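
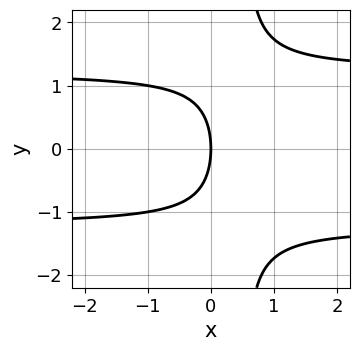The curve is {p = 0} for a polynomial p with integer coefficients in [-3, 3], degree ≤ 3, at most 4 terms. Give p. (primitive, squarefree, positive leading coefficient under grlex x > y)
2*x*y^2 - y^2 - 3*x

(a) The degree is 3 — no degree-2 curve has this shape.
(b) Symmetries: mirror symmetry y ↦ −y ⇒ only even powers of y.
(c) Against the integer gridlines: one x-axis crossing is at x = 0; one y-axis crossing is at y = 0.
(d) Fitting integer coefficients to these (and the overall shape) gives p.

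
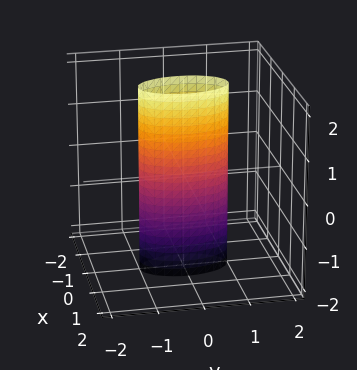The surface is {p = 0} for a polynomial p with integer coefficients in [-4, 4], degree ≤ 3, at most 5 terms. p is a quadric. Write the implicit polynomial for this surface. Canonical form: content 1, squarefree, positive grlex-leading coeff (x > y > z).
First, degree: a cylinder; a quadric, so deg p = 2.
Next, symmetries: the x ↦ −x reflection is a symmetry, so x appears only in even powers; the y ↦ −y reflection is a symmetry, so y appears only in even powers; it's symmetric under z → −z, forcing even powers of z.
Then, against the integer gridlines: it misses every integer gridline on the z-axis; among the integer gridlines, it crosses the y-axis at y ∈ {-1, 1}.
Finally, solving for integer coefficients yields p as stated.

3*x^2 + y^2 - 1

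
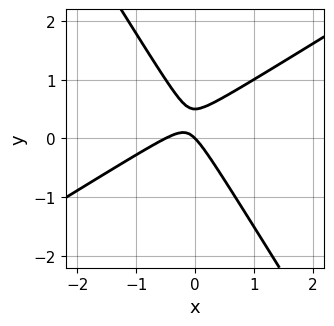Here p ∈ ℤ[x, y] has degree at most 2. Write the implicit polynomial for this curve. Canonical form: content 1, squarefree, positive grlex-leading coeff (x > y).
First, degree: no degree-1 curve has this shape, so deg p = 2.
Then, from the axis intercepts and sections: it crosses the x-axis at the gridline x = 0; it crosses the y-axis at the gridline y = 0.
Finally, assembling these constraints gives the stated polynomial.

2*x^2 - 2*x*y - 2*y^2 + x + y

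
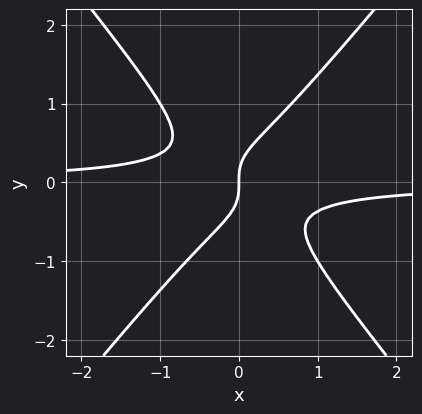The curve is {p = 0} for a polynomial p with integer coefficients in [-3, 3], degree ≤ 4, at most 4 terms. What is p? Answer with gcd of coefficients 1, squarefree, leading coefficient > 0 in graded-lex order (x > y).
(a) The degree is 3 — a generic line meets the curve in up to 3 points.
(b) Checking where it meets the axes: one y-axis crossing is at y = 0; it meets the x-axis at x = 0 (among the integer gridlines).
(c) These observations pin down the coefficients.

3*x^2*y - 2*y^3 + x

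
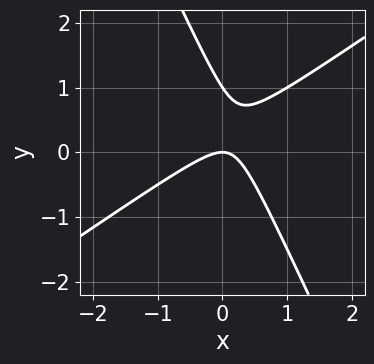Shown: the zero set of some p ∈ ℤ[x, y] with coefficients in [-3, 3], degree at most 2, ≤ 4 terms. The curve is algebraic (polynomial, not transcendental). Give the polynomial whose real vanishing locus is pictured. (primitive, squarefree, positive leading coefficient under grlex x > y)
First, degree: the shape is more complex than any degree-1 curve, so deg p = 2.
Then, from the visible intercepts: it meets the x-axis at x = 0 (among the integer gridlines); the y-axis gridline crossings are at y ∈ {0, 1}.
Finally, putting this together gives p.

3*x^2 - 3*x*y - 2*y^2 + 2*y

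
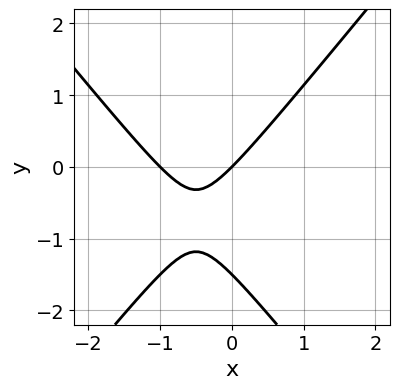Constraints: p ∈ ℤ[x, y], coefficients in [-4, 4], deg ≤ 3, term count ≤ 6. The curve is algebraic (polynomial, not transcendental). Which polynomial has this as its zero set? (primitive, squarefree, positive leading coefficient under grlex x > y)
The degree is 2 — no degree-1 curve has this shape.
Reading off the gridlines: one y-axis crossing is at y = 0; the x-axis gridline crossings are at x ∈ {-1, 0}.
Putting this together gives p.

3*x^2 - 2*y^2 + 3*x - 3*y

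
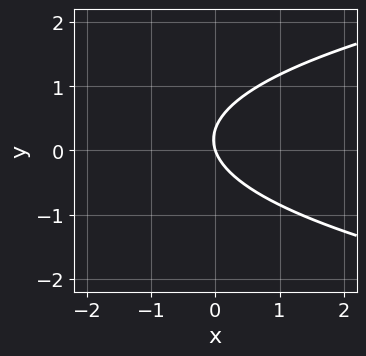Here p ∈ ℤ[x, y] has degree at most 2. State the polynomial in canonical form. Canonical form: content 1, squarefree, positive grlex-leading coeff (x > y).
1. Degree: a generic line meets the curve in up to 2 points, so deg p = 2.
2. From the visible intercepts: it meets the x-axis at x = 0 (among the integer gridlines); one y-axis crossing is at y = 0.
3. These observations pin down the coefficients.

3*y^2 - 3*x - y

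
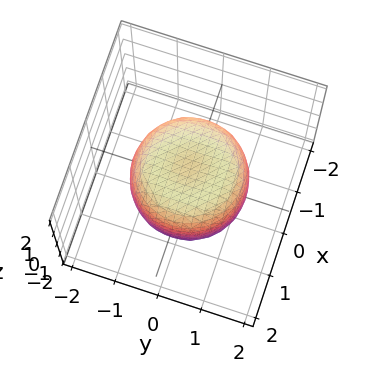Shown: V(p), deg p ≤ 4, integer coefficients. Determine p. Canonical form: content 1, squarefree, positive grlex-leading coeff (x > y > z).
x^4 + 2*x^2*y^2 + y^4 - x^2 - y^2 + z^2 - 1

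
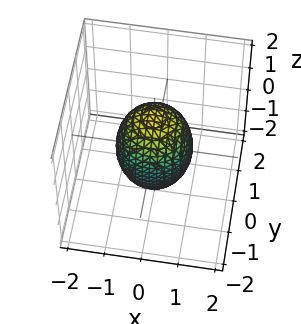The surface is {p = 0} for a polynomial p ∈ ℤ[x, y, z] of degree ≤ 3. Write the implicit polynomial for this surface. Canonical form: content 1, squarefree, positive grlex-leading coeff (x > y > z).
2*x^2 + 2*y^2 + z^2 - 2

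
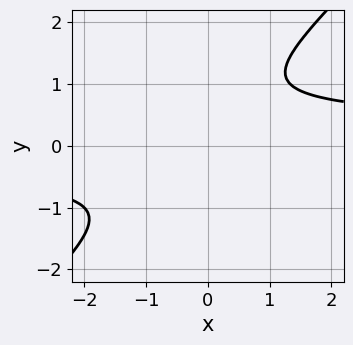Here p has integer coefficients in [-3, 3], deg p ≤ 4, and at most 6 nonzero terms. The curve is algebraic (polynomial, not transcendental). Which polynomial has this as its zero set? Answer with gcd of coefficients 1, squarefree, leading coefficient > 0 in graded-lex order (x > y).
The degree is 4 — a generic line meets the curve in up to 4 points.
Reading off the gridlines: the curve avoids every integer y-axis point in the box; the curve avoids every integer x-axis point in the box.
The integer polynomial consistent with all of this is the stated p.

3*x*y^3 - 3*y^4 + y^3 - 2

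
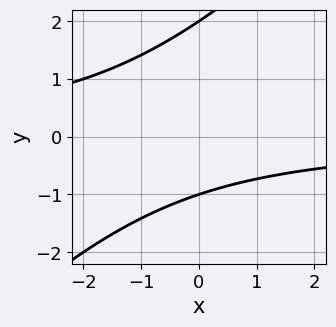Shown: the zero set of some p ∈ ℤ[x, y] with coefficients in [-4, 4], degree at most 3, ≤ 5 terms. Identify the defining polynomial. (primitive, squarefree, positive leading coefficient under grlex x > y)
x*y - y^2 + y + 2

The degree is 2 — no degree-1 curve has this shape.
Observable constraints: among the integer gridlines, it crosses the y-axis at y ∈ {-1, 2}; the curve avoids every integer x-axis point in the box.
Assembling these constraints gives the stated polynomial.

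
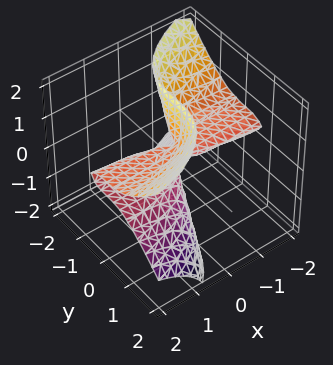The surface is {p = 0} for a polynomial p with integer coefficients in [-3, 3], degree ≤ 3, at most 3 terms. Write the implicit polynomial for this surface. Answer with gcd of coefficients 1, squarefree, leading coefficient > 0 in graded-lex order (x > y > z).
First, the degree is 3 — no degree-2 surface has this shape.
Then, checking where it meets the axes: every point of the z-axis in the box is on the surface; it meets the y-axis at y = 0 (among the integer gridlines); the visible x-axis segment lies entirely on the surface.
Finally, matching integer coefficients to the picture gives p.

2*x*z^2 - y^3 - x*z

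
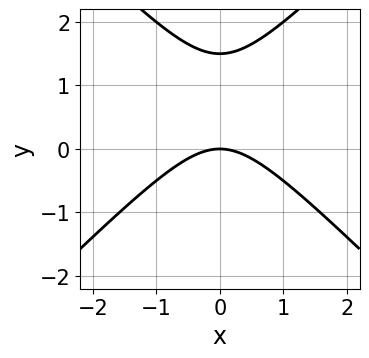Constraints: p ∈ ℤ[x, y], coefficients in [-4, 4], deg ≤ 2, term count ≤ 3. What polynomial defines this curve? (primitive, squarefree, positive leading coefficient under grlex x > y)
2*x^2 - 2*y^2 + 3*y

deg p = 2.
Symmetries: it's symmetric under x → −x, forcing even powers of x.
From the axis intercepts and sections: one y-axis crossing is at y = 0; it meets the x-axis at x = 0 (among the integer gridlines).
Fitting integer coefficients to these (and the overall shape) gives p.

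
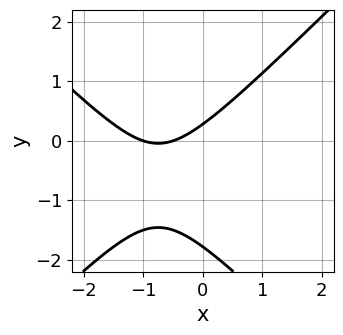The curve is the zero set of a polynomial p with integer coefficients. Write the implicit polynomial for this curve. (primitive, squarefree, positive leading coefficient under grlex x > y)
2*x^2 - 2*y^2 + 3*x - 3*y + 1

The degree is 2 — a generic line meets the curve in up to 2 points.
Checking where it meets the axes: it crosses the x-axis at the gridline x = -1.
Putting this together gives p.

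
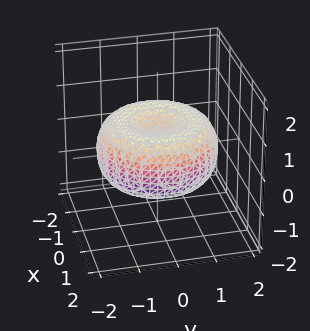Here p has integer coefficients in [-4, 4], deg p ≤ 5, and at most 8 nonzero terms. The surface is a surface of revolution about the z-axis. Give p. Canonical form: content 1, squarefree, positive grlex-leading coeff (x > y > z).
(a) The degree is 4 — no degree-3 surface has this shape.
(b) By symmetry, the z-axis is an axis of rotation, so x and y enter only as x² + y².
(c) From the axis intercepts and sections: a circular section at z = 0 has radius between 1 and 2.
(d) Matching integer coefficients to the picture gives p.

x^4 + 2*x^2*y^2 + y^4 - 2*x^2 - 2*y^2 + 3*z^2 - 1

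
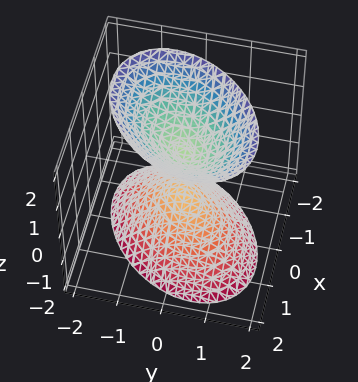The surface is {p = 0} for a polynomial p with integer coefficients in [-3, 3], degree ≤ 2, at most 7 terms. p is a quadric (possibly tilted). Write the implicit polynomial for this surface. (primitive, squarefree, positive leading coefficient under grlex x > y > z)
(a) There are 2 components. They look like related sheets of one shape, so recover p as a whole.
(b) The degree is 2 — the shape is more complex than any degree-1 surface.
(c) From the visible intercepts: no y-intercept at any integer in the box; it misses every integer gridline on the x-axis.
(d) The integer polynomial consistent with all of this is the stated p.

3*x^2 - 2*x*y + 3*y^2 - 2*z^2 + 1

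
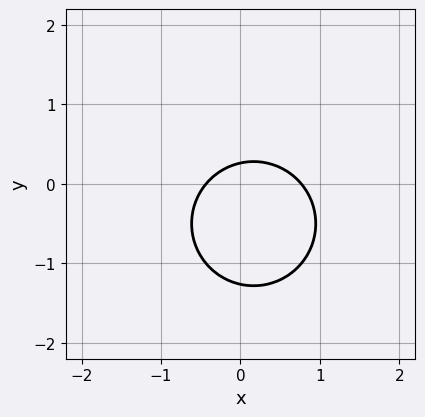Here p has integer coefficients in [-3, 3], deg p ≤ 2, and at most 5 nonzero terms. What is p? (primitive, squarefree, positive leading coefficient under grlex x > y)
3*x^2 + 3*y^2 - x + 3*y - 1

(a) The degree is 2 — a generic line meets the curve in up to 2 points.
(b) Solving for integer coefficients yields p as stated.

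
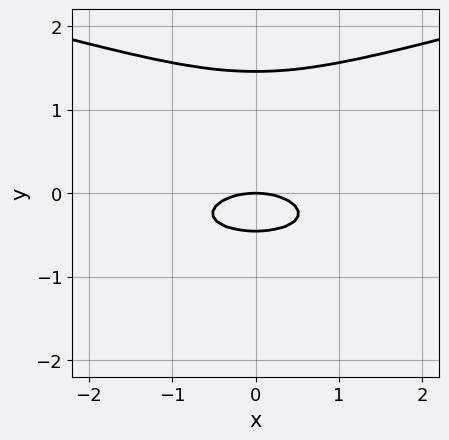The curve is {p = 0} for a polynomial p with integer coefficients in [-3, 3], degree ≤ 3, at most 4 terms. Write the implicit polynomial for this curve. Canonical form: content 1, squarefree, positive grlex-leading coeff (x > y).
First, degree: the shape is more complex than any degree-2 curve, so deg p = 3.
Then, symmetries: the x ↦ −x reflection is a symmetry, so x appears only in even powers.
Then, observable constraints: it crosses the y-axis at the gridline y = 0; it crosses the x-axis at the gridline x = 0.
Finally, assembling these constraints gives the stated polynomial.

3*y^3 - x^2 - 3*y^2 - 2*y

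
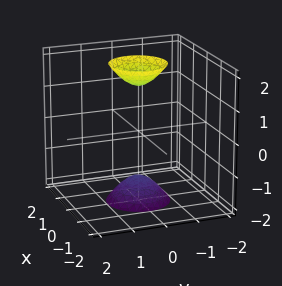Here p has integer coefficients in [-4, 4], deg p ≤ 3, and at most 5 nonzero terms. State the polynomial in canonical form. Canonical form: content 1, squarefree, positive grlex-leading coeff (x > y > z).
The picture has 2 separate pieces. Treating them together as one polynomial.
deg p = 2. The shape is more complex than any degree-1 surface.
Symmetries: every cross-section ⟂ z is a circle, so x, y appear only via x² + y².
Checking where it meets the axes: the surface avoids every integer y-axis point in the box; a circular section at z = -2 has radius between 0 and 1.
Matching integer coefficients to the picture gives p.

3*x^2 + 3*y^2 - z^2 + 2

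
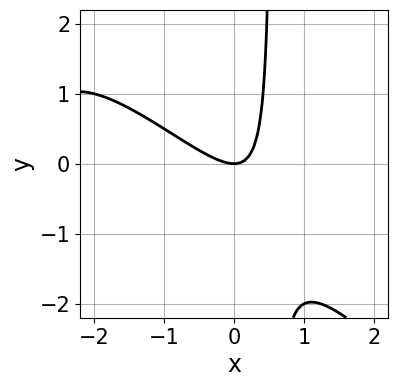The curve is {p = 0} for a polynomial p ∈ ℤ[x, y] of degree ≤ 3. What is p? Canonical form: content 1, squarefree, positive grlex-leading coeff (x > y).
(a) Degree: the shape is more complex than any degree-2 curve, so deg p = 3.
(b) Reading off the gridlines: it meets the x-axis at x = 0 (among the integer gridlines); one y-axis crossing is at y = 0.
(c) Matching integer coefficients to the picture gives p.

x^3 + x^2*y + 3*x^2 + 3*x*y - 2*y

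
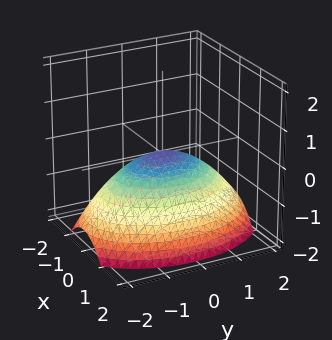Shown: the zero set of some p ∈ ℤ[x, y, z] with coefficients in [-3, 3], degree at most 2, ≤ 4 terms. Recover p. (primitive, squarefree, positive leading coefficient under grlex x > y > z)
2*x^2 + y^2 + 3*z

(a) The degree is 2 — a paraboloid; a quadric.
(b) Symmetries: the y ↦ −y reflection is a symmetry, so y appears only in even powers; mirror symmetry x ↦ −x ⇒ only even powers of x.
(c) From the axis intercepts and sections: one z-axis crossing is at z = 0; one y-axis crossing is at y = 0.
(d) These observations pin down the coefficients.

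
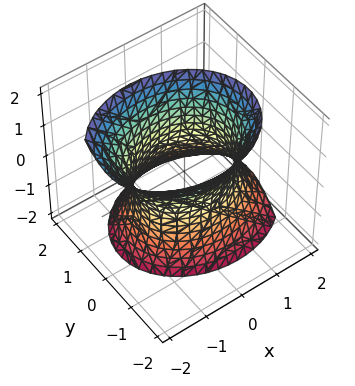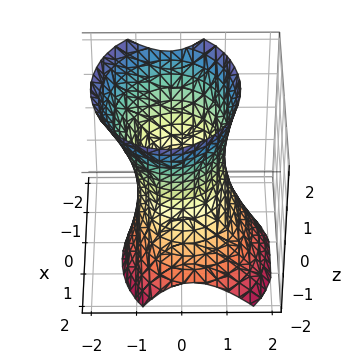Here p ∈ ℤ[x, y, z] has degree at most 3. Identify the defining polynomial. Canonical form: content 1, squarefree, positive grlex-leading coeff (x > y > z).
2*x^2 + x*z + 3*y^2 + y*z - z^2 - 3

First, deg p = 2. No degree-1 surface has this shape.
Then, from the visible intercepts: among the integer gridlines, it crosses the y-axis at y ∈ {-1, 1}; the surface avoids every integer z-axis point in the box.
Finally, assembling these constraints gives the stated polynomial.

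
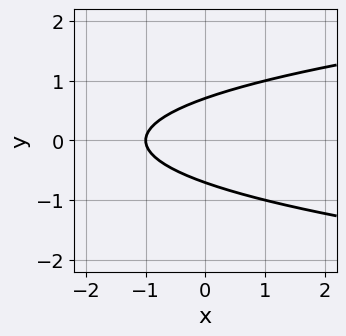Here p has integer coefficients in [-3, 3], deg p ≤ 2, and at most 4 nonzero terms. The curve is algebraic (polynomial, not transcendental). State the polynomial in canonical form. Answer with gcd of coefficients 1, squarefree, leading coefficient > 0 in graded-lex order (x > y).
1. The degree is 2 — the shape is more complex than any degree-1 curve.
2. Symmetries: it's symmetric under y → −y, forcing even powers of y.
3. Reading off the gridlines: one x-axis crossing is at x = -1.
4. Together with the visible shape, these determine p as stated.

2*y^2 - x - 1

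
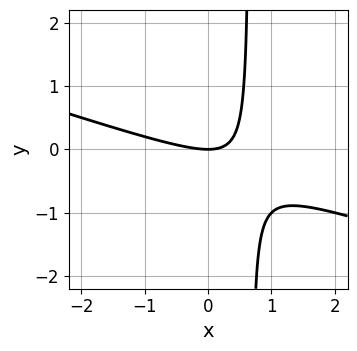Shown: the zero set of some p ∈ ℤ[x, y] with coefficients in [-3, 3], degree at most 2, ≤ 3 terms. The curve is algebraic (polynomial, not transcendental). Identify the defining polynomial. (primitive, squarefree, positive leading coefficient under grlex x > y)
x^2 + 3*x*y - 2*y

1. Degree: the shape is more complex than any degree-1 curve, so deg p = 2.
2. Observable constraints: it crosses the x-axis at the gridline x = 0; it meets the y-axis at y = 0 (among the integer gridlines).
3. Solving for integer coefficients yields p as stated.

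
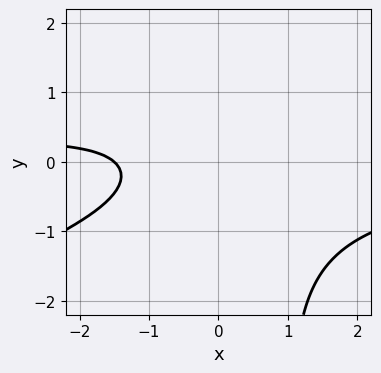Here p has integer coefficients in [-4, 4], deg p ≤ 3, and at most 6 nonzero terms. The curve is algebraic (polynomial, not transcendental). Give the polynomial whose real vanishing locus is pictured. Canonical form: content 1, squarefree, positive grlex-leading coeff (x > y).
x^2*y - 2*x*y^2 + 2*y^2 + 2*x + 3

1. Degree: a generic line meets the curve in up to 3 points, so deg p = 3.
2. Reading off the gridlines: no y-intercept at any integer in the box.
3. Matching integer coefficients to the picture gives p.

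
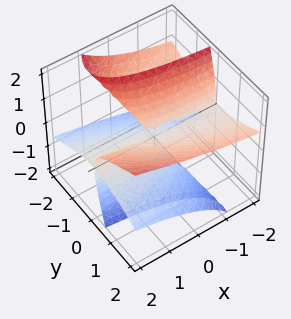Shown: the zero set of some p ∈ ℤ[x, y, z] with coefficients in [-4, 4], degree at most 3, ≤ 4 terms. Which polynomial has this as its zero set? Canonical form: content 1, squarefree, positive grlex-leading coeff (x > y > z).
First, I count 3 distinct pieces. Treating them together as one polynomial.
Then, degree: no degree-2 surface has this shape, so deg p = 3.
Next, checking where it meets the axes: one y-axis crossing is at y = 0; one z-axis crossing is at z = 0; the visible x-axis segment lies entirely on the surface.
Finally, the integer polynomial consistent with all of this is the stated p.

2*x*y*z + y^3 - 3*y*z^2 - z^3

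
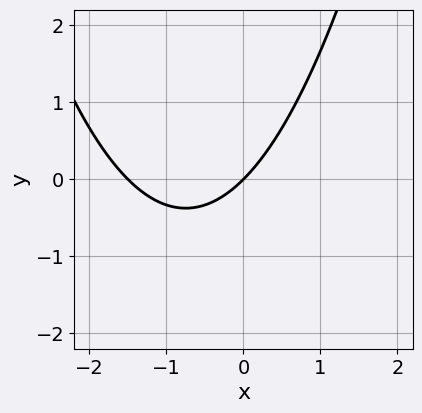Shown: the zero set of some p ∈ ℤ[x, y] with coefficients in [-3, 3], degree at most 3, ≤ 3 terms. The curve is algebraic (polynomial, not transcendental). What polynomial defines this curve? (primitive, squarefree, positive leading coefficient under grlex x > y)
2*x^2 + 3*x - 3*y

First, the degree is 2 — no degree-1 curve has this shape.
Next, checking where it meets the axes: it crosses the y-axis at the gridline y = 0; one x-axis crossing is at x = 0.
Finally, solving for integer coefficients yields p as stated.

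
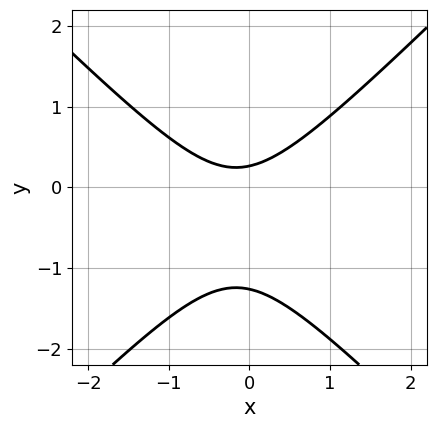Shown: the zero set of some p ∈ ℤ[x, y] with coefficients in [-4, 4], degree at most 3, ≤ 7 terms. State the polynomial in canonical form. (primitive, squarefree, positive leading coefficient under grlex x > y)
3*x^2 - 3*y^2 + x - 3*y + 1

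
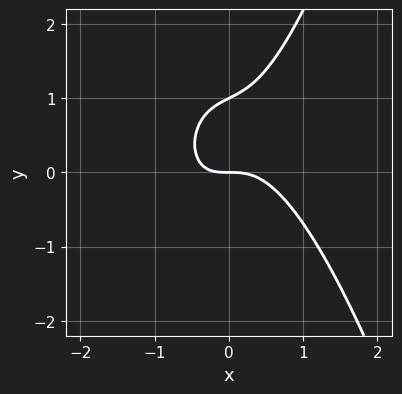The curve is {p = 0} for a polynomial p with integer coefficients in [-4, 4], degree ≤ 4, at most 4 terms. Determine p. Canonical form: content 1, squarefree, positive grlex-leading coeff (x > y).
(a) Degree: a generic line meets the curve in up to 3 points, so deg p = 3.
(b) Checking where it meets the axes: the y-axis gridline crossings are at y ∈ {0, 1}; it crosses the x-axis at the gridline x = 0.
(c) Solving for integer coefficients yields p as stated.

3*x^3 + x*y - 2*y^2 + 2*y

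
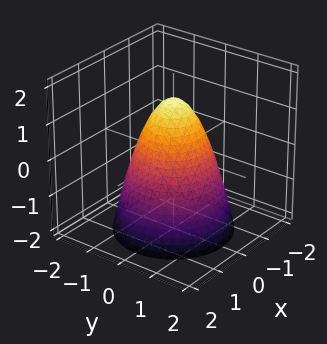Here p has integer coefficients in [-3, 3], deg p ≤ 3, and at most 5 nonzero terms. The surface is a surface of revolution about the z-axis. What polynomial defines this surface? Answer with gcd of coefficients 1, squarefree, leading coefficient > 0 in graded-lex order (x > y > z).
First, deg p = 2.
Then, symmetries: every cross-section ⟂ z is a circle, so x, y appear only via x² + y².
Then, checking where it meets the axes: a circular section at z = 1 has radius between 0 and 1; the y-axis gridline crossings are at y ∈ {-1, 1}; the x-axis gridline crossings are at x ∈ {-1, 1}.
Finally, matching integer coefficients to the picture gives p.

3*x^2 + 3*y^2 + 2*z - 3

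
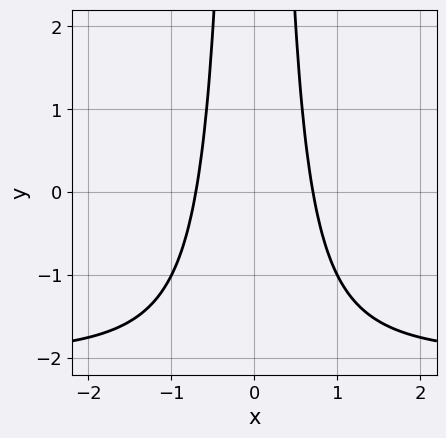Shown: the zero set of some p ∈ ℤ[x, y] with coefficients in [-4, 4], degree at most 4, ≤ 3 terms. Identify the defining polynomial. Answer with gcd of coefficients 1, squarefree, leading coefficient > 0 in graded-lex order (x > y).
x^2*y + 2*x^2 - 1

deg p = 3. The shape is more complex than any degree-2 curve.
Symmetries: mirror symmetry x ↦ −x ⇒ only even powers of x.
Observable constraints: no y-intercept at any integer in the box.
Fitting integer coefficients to these (and the overall shape) gives p.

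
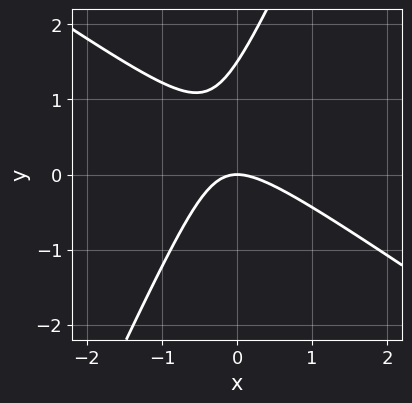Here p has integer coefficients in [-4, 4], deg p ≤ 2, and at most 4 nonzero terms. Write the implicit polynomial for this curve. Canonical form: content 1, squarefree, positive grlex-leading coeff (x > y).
First, degree: the shape is more complex than any degree-1 curve, so deg p = 2.
Next, from the visible intercepts: one y-axis crossing is at y = 0; one x-axis crossing is at x = 0.
Finally, matching integer coefficients to the picture gives p.

3*x^2 + 3*x*y - 2*y^2 + 3*y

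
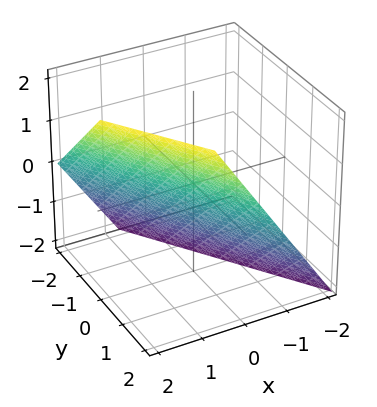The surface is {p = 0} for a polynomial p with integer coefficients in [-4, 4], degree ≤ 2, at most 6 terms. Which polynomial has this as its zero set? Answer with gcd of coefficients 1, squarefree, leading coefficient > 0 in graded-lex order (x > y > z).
3*x + 2*y - 2*z - 2

deg p = 1. Every cross-section is a straight line — this is a plane.
Reading off the gridlines: one y-axis crossing is at y = 1; it meets the z-axis at z = -1 (among the integer gridlines).
Putting this together gives p.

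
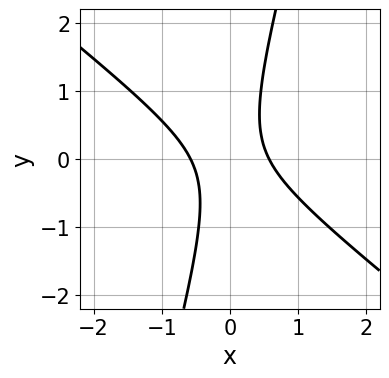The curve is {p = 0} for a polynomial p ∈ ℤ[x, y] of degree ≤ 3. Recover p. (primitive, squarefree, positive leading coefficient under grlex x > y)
3*x^2 + 3*x*y - y^2 - 1

1. The degree is 2 — no degree-1 curve has this shape.
2. From the axis intercepts and sections: it misses every integer gridline on the y-axis.
3. These observations pin down the coefficients.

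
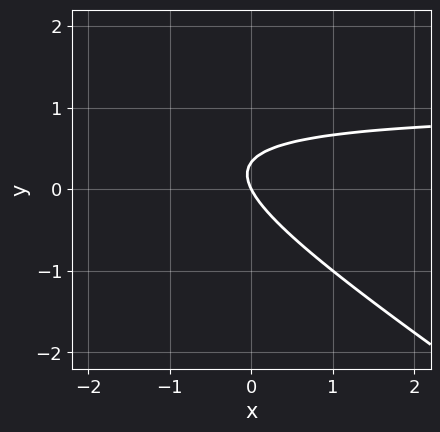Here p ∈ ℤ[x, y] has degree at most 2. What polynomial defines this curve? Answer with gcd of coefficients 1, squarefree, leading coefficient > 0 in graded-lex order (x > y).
deg p = 2. The shape is more complex than any degree-1 curve.
Observable constraints: one x-axis crossing is at x = 0; it crosses the y-axis at the gridline y = 0.
These observations pin down the coefficients.

2*x*y + 3*y^2 - 2*x - y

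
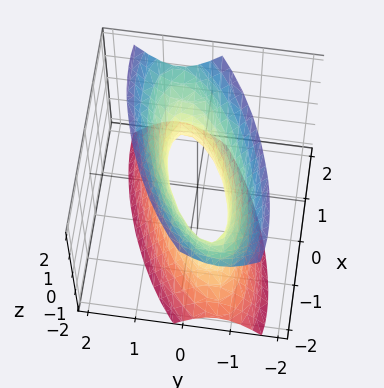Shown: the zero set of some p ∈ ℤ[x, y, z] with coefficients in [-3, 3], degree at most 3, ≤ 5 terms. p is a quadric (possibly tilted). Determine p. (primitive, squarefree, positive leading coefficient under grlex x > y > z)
1. deg p = 2. No degree-1 surface has this shape.
2. Checking where it meets the axes: the x-axis gridline crossings are at x ∈ {-1, 1}; it misses every integer gridline on the z-axis.
3. Assembling these constraints gives the stated polynomial.

x^2 - 2*x*y + 3*y^2 - z^2 - 1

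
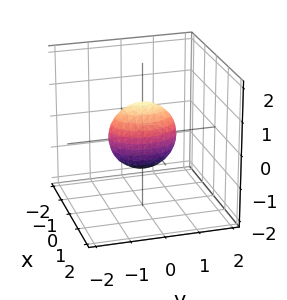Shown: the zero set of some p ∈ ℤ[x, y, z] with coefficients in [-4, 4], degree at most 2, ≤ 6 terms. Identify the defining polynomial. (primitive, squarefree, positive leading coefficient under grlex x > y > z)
The degree is 2 — a closed, bounded, convex surface; a quadric.
Symmetries: it's symmetric under x → −x, forcing even powers of x; the y ↦ −y reflection is a symmetry, so y appears only in even powers; mirror symmetry z ↦ −z ⇒ only even powers of z.
Against the integer gridlines: the z-axis gridline crossings are at z ∈ {-1, 1}; the y-axis gridline crossings are at y ∈ {-1, 1}.
Together with the visible shape, these determine p as stated.

2*x^2 + y^2 + z^2 - 1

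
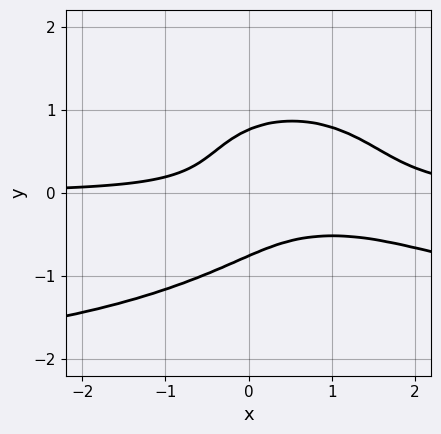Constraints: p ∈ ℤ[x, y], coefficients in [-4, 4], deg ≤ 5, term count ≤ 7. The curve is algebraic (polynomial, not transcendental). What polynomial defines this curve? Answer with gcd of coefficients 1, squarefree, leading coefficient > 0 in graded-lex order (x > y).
x^2*y^2 + 3*y^4 + 2*x^2*y - 3*x*y - 1

1. Degree: the shape is more complex than any degree-3 curve, so deg p = 4.
2. From the axis intercepts and sections: the curve avoids every integer x-axis point in the box.
3. Putting this together gives p.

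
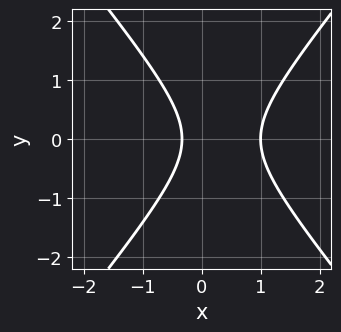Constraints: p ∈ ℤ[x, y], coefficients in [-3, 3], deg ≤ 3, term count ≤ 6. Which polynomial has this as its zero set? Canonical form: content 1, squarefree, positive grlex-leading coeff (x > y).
3*x^2 - 2*y^2 - 2*x - 1

(a) Degree: no degree-1 curve has this shape, so deg p = 2.
(b) Symmetries: mirror symmetry y ↦ −y ⇒ only even powers of y.
(c) From the axis intercepts and sections: it meets the x-axis at x = 1 (among the integer gridlines); it misses every integer gridline on the y-axis.
(d) Fitting integer coefficients to these (and the overall shape) gives p.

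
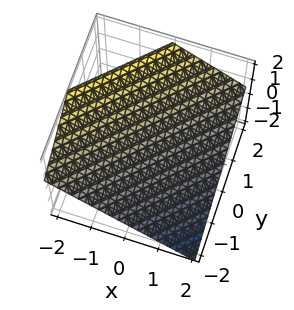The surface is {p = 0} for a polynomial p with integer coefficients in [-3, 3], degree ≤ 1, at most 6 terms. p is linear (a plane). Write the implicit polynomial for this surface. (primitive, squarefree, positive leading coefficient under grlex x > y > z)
2*x - 2*y + 3*z - 2

Degree: every cross-section is a straight line — this is a plane, so deg p = 1.
Observable constraints: one y-axis crossing is at y = -1; one x-axis crossing is at x = 1.
Together with the visible shape, these determine p as stated.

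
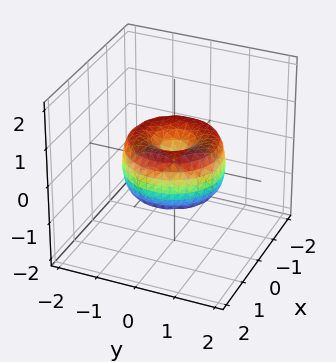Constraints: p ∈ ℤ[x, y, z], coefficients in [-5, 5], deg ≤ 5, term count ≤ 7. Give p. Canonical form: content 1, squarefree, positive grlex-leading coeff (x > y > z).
The degree is 4 — the shape is more complex than any degree-3 surface.
Symmetries: the z-axis is an axis of rotation, so x and y enter only as x² + y².
Observable constraints: one z-axis crossing is at z = 0; it crosses the y-axis at the gridline y = 0; a circular section at z = 0 has radius between 1 and 2; it meets the x-axis at x = 0 (among the integer gridlines).
Putting this together gives p.

2*x^4 + 4*x^2*y^2 + 2*y^4 - 3*x^2 - 3*y^2 + 2*z^2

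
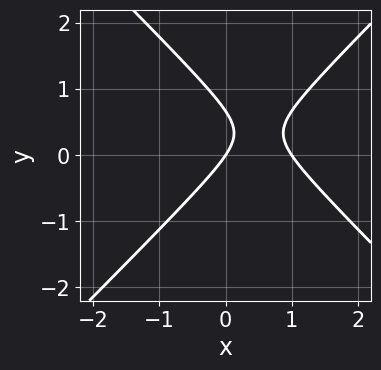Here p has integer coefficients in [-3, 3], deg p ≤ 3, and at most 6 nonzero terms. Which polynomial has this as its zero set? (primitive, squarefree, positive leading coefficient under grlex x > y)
First, degree: the shape is more complex than any degree-1 curve, so deg p = 2.
Next, observable constraints: the x-axis gridline crossings are at x ∈ {0, 1}; it meets the y-axis at y = 0 (among the integer gridlines).
Finally, together with the visible shape, these determine p as stated.

3*x^2 - 3*y^2 - 3*x + 2*y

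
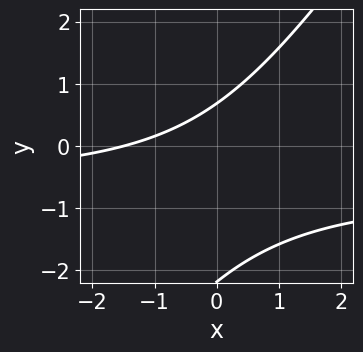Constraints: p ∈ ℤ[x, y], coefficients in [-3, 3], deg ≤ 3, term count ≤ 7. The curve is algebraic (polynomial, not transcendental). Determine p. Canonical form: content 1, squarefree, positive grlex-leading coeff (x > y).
3*x*y - 2*y^2 + 2*x - 3*y + 3

(a) The degree is 2 — no degree-1 curve has this shape.
(b) The integer polynomial consistent with all of this is the stated p.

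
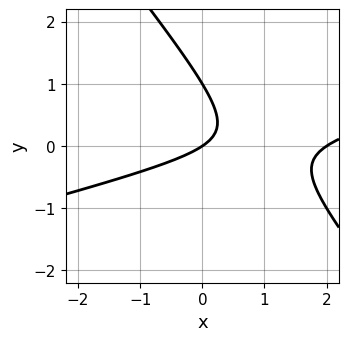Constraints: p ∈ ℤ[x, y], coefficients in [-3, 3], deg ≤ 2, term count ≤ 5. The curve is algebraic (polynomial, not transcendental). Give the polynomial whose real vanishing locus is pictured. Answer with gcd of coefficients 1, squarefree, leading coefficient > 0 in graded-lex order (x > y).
x^2 - 3*x*y - 3*y^2 - 2*x + 3*y

First, deg p = 2. No degree-1 curve has this shape.
Then, checking where it meets the axes: the x-axis gridline crossings are at x ∈ {0, 2}; among the integer gridlines, it crosses the y-axis at y ∈ {0, 1}.
Finally, putting this together gives p.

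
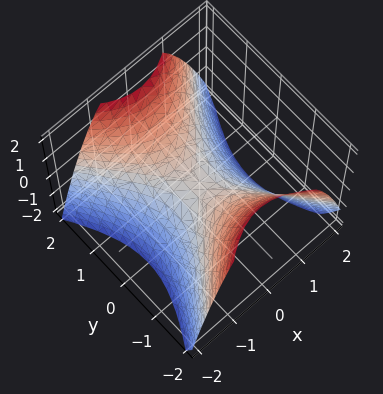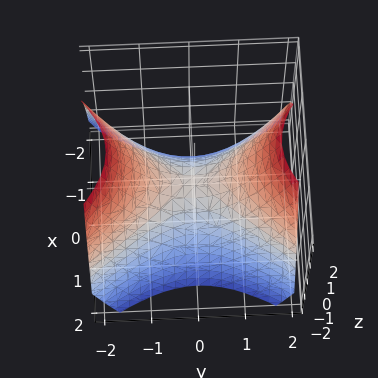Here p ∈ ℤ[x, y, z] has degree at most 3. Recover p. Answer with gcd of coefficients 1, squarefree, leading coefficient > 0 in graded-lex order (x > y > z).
3*x^2 - 2*y^2 + 3*z

deg p = 2. A hyperbolic paraboloid; a quadric.
Symmetries: the x ↦ −x reflection is a symmetry, so x appears only in even powers; mirror symmetry y ↦ −y ⇒ only even powers of y.
Checking where it meets the axes: one x-axis crossing is at x = 0; it meets the z-axis at z = 0 (among the integer gridlines).
Putting this together gives p.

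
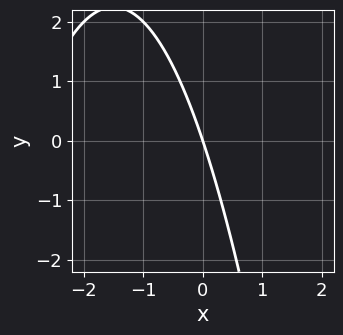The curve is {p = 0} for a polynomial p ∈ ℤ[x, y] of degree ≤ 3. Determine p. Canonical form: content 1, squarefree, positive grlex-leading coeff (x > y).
x^2 + 3*x + y

Degree: a generic line meets the curve in up to 2 points, so deg p = 2.
Against the integer gridlines: it meets the y-axis at y = 0 (among the integer gridlines); one x-axis crossing is at x = 0.
Putting this together gives p.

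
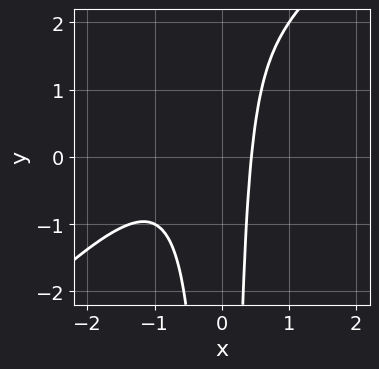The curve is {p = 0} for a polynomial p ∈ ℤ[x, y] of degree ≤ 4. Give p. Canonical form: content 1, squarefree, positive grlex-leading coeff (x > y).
2*x^3 - 2*x^2*y + 2*x^2 + x - 1

First, degree: no degree-2 curve has this shape, so deg p = 3.
Next, from the axis intercepts and sections: it misses every integer gridline on the y-axis.
Finally, fitting integer coefficients to these (and the overall shape) gives p.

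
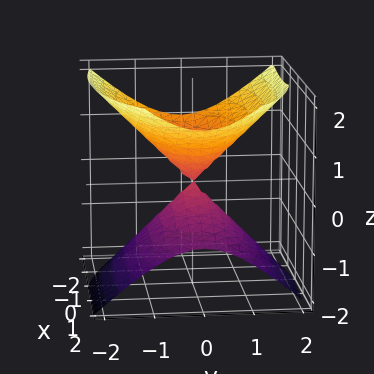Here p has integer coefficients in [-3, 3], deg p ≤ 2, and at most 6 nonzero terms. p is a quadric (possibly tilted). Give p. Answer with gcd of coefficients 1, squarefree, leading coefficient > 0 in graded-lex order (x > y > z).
x^2 + x*z + 3*y^2 - 3*z^2

1. The picture has 2 separate pieces. Treating them together as one polynomial.
2. The degree is 2 — the shape is more complex than any degree-1 surface.
3. Against the integer gridlines: it crosses the x-axis at the gridline x = 0; one z-axis crossing is at z = 0.
4. These observations pin down the coefficients.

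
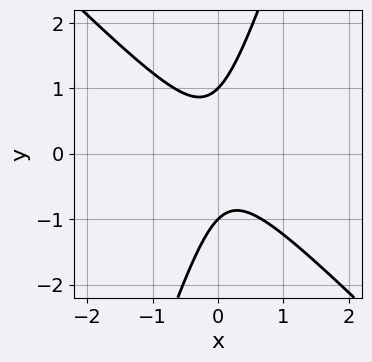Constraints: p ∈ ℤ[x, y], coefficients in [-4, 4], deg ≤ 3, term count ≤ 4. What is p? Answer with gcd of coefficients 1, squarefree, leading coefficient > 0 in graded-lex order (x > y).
3*x^2 + 2*x*y - y^2 + 1

Degree: the shape is more complex than any degree-1 curve, so deg p = 2.
From the visible intercepts: among the integer gridlines, it crosses the y-axis at y ∈ {-1, 1}; no x-intercept at any integer in the box.
Together with the visible shape, these determine p as stated.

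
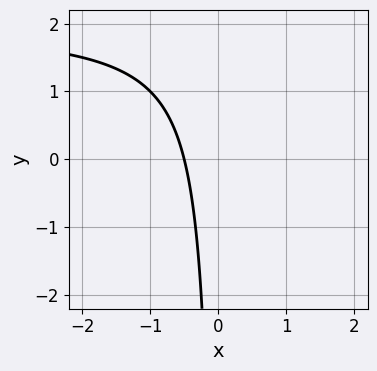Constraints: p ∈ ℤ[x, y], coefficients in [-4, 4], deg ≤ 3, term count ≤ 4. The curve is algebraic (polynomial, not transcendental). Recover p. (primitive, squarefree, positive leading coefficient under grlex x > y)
x*y - 2*x - 1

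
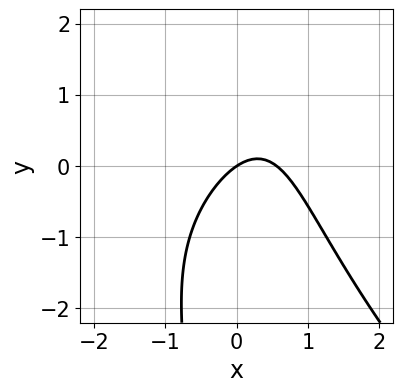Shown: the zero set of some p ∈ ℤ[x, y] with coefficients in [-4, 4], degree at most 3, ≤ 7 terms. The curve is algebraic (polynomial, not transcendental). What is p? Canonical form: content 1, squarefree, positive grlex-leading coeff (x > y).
x^3 - x*y^2 + 3*x^2 - 2*x + 3*y

First, degree: the shape is more complex than any degree-2 curve, so deg p = 3.
Next, from the visible intercepts: it meets the x-axis at x = 0 (among the integer gridlines); it meets the y-axis at y = 0 (among the integer gridlines).
Finally, assembling these constraints gives the stated polynomial.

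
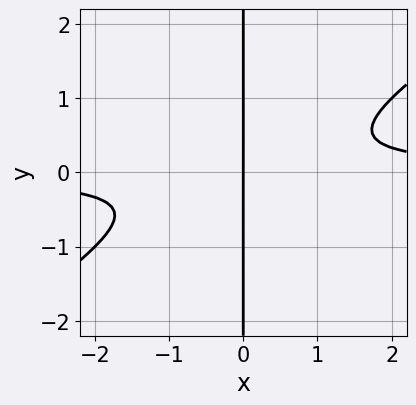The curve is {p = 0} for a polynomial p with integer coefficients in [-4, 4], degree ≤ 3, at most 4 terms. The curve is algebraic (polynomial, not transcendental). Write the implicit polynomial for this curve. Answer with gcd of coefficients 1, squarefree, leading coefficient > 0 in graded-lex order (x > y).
1. The degree is 3 — a generic line meets the curve in up to 3 points.
2. From the axis intercepts and sections: every point of the y-axis in the box is on the curve; it crosses the x-axis at the gridline x = 0.
3. Assembling these constraints gives the stated polynomial.

2*x^2*y - 3*x*y^2 - x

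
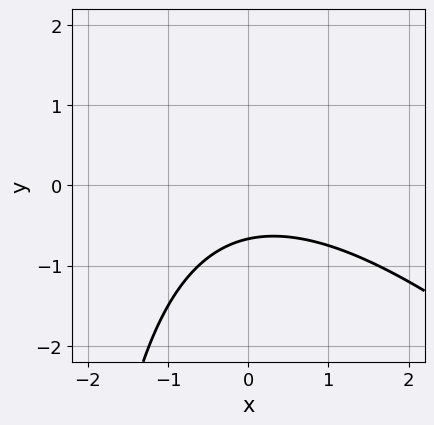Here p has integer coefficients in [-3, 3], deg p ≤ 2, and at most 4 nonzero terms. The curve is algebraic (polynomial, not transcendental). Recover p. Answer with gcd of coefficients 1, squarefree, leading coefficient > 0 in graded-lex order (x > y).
x^2 + x*y + 3*y + 2

(a) deg p = 2.
(b) From the visible intercepts: the curve avoids every integer x-axis point in the box.
(c) Assembling these constraints gives the stated polynomial.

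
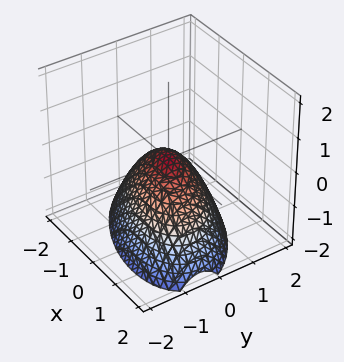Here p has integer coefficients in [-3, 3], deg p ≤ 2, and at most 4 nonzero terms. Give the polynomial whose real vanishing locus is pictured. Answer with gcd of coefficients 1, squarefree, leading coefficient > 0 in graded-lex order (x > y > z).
x^2 + x*y + 2*y^2 + 2*z

(a) deg p = 2.
(b) Reading off the gridlines: it meets the x-axis at x = 0 (among the integer gridlines); it meets the z-axis at z = 0 (among the integer gridlines); one y-axis crossing is at y = 0.
(c) The integer polynomial consistent with all of this is the stated p.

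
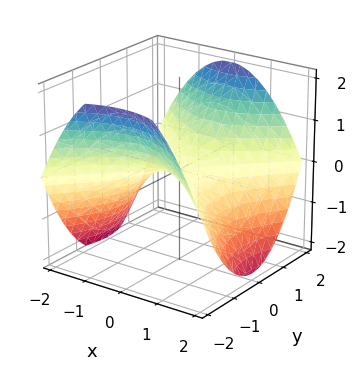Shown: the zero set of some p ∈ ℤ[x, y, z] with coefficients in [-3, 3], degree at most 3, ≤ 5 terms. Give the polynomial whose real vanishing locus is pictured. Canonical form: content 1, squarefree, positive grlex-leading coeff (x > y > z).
Degree: a hyperbolic paraboloid; a quadric, so deg p = 2.
Symmetries: it's symmetric under y → −y, forcing even powers of y; the x ↦ −x reflection is a symmetry, so x appears only in even powers.
Observable constraints: one y-axis crossing is at y = 0; one z-axis crossing is at z = 0.
These observations pin down the coefficients.

x^2 - y^2 + 2*z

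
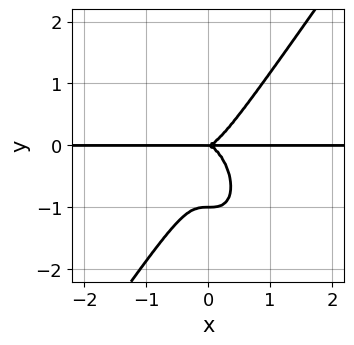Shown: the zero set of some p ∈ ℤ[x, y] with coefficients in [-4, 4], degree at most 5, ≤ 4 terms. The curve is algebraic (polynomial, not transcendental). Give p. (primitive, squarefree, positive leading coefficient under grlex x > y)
3*x^3*y - y^4 - y^3

1. Degree: no degree-3 curve has this shape, so deg p = 4.
2. Observable constraints: the y-axis gridline crossings are at y ∈ {-1, 0}; the visible x-axis segment lies entirely on the curve.
3. Assembling these constraints gives the stated polynomial.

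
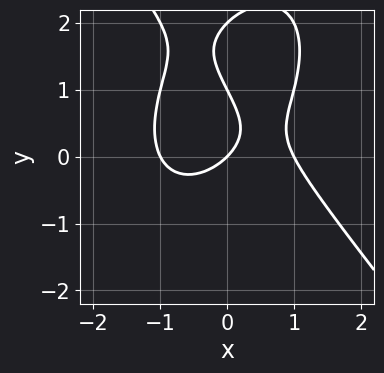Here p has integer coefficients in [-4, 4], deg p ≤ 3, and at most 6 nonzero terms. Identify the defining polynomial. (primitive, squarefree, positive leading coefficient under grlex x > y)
(a) The degree is 3 — no degree-2 curve has this shape.
(b) From the visible intercepts: the y-axis gridline crossings are at y ∈ {0, 1, 2}; among the integer gridlines, it crosses the x-axis at x ∈ {-1, 0, 1}.
(c) Fitting integer coefficients to these (and the overall shape) gives p.

2*x^3 + y^3 - 3*y^2 - 2*x + 2*y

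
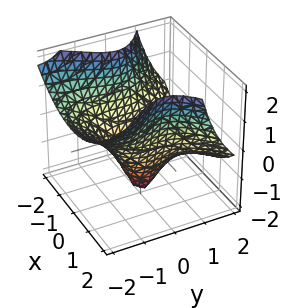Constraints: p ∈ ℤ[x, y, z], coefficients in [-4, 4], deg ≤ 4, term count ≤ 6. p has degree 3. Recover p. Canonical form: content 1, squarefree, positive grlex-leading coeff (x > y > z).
Degree: the shape is more complex than any degree-2 surface, so deg p = 3.
Reading off the gridlines: the x-axis gridline crossings are at x ∈ {-1, 1}; one z-axis crossing is at z = -2.
Matching integer coefficients to the picture gives p.

y^3 + 2*y^2*z - 2*x^2 + z + 2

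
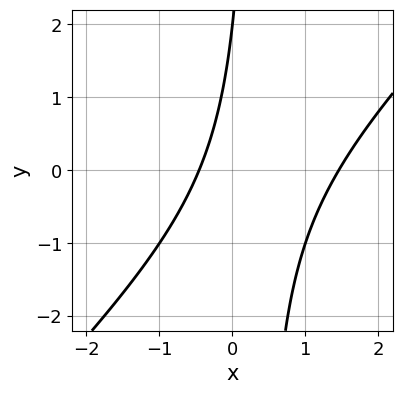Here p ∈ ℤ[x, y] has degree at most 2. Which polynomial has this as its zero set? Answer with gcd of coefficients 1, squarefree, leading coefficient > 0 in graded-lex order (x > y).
3*x^2 - 3*x*y - 3*x + y - 2

(a) deg p = 2. No degree-1 curve has this shape.
(b) Checking where it meets the axes: it meets the y-axis at y = 2 (among the integer gridlines).
(c) These observations pin down the coefficients.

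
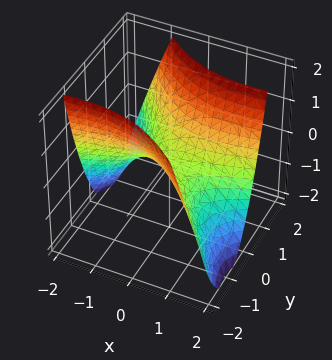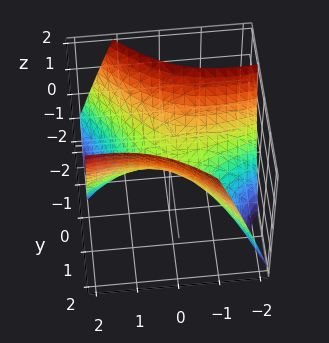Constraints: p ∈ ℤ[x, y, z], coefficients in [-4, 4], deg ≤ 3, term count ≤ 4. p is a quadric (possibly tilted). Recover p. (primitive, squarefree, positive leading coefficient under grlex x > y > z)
1. The degree is 2 — no degree-1 surface has this shape.
2. Observable constraints: one x-axis crossing is at x = 0; it meets the z-axis at z = 0 (among the integer gridlines); it crosses the y-axis at the gridline y = 0.
3. Putting this together gives p.

x^2 - 3*x*y - 3*y^2 + 3*z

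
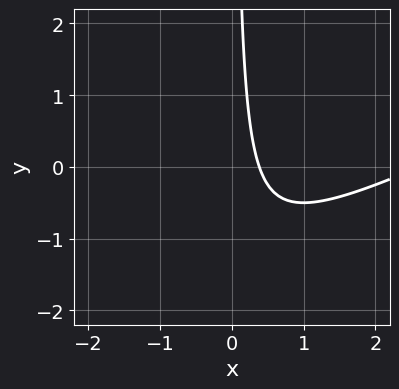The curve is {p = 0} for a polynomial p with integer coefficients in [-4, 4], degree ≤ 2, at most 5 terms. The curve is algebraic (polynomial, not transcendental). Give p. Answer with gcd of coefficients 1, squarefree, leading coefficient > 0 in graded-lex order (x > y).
First, the degree is 2 — the shape is more complex than any degree-1 curve.
Then, observable constraints: it misses every integer gridline on the y-axis.
Finally, these observations pin down the coefficients.

x^2 - 2*x*y - 3*x + 1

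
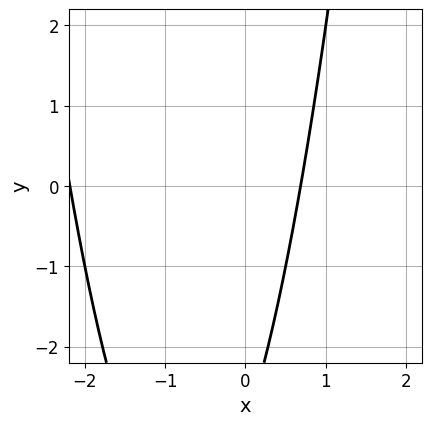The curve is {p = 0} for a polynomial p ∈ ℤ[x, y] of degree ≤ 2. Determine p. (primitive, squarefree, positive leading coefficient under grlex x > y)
2*x^2 + 3*x - y - 3

(a) Degree: no degree-1 curve has this shape, so deg p = 2.
(b) Against the integer gridlines: no y-intercept at any integer in the box.
(c) These observations pin down the coefficients.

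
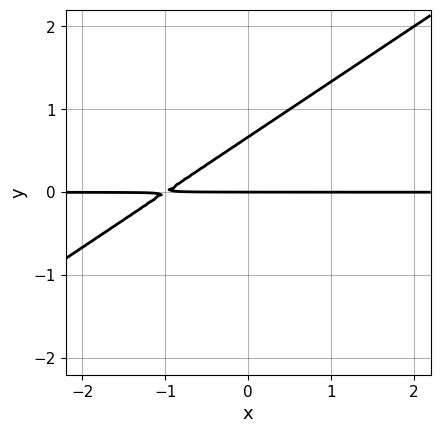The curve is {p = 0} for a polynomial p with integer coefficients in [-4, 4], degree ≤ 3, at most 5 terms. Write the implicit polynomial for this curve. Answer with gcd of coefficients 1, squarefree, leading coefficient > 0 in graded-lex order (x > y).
2*x*y - 3*y^2 + 2*y

(a) The degree is 2 — a generic line meets the curve in up to 2 points.
(b) Against the integer gridlines: one y-axis crossing is at y = 0; every point of the x-axis in the box is on the curve.
(c) The integer polynomial consistent with all of this is the stated p.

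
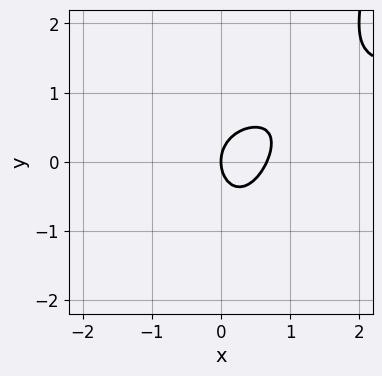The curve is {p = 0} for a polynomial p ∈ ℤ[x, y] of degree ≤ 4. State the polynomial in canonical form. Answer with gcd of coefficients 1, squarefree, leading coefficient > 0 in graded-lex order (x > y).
deg p = 3. No degree-2 curve has this shape.
Checking where it meets the axes: one y-axis crossing is at y = 0; it crosses the x-axis at the gridline x = 0.
Matching integer coefficients to the picture gives p.

2*x^2*y - 3*x^2 - 2*y^2 + 2*x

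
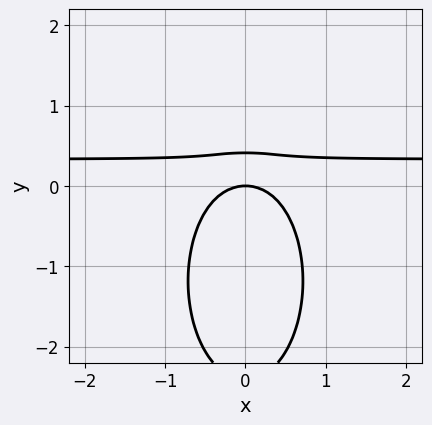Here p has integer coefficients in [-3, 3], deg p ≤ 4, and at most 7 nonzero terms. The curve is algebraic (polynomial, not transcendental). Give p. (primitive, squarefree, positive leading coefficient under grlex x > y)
First, the degree is 3 — no degree-2 curve has this shape.
Next, symmetries: the x ↦ −x reflection is a symmetry, so x appears only in even powers.
Then, observable constraints: one y-axis crossing is at y = 0; it crosses the x-axis at the gridline x = 0.
Finally, together with the visible shape, these determine p as stated.

3*x^2*y + y^3 - x^2 + 2*y^2 - y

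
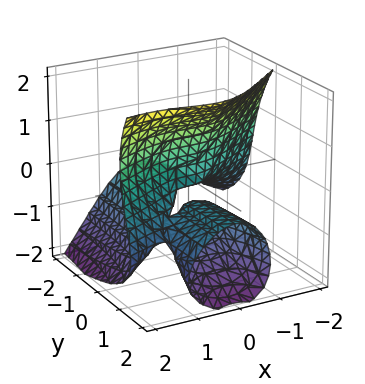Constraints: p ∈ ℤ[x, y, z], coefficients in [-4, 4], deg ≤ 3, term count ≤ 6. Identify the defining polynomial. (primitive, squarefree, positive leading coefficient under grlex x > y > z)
The degree is 3 — the shape is more complex than any degree-2 surface.
Checking where it meets the axes: it crosses the x-axis at the gridline x = 0; one y-axis crossing is at y = 0.
Fitting integer coefficients to these (and the overall shape) gives p.

x^3 - 2*x^2*y + z^3 - 3*y*z - y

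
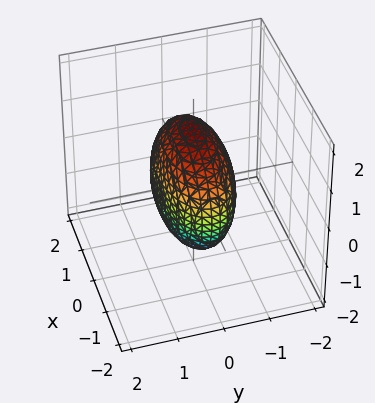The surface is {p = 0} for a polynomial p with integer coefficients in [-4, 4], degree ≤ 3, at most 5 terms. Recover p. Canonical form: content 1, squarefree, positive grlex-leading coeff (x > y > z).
First, degree: bounded and convex; a quadric, so deg p = 2.
Then, symmetries: the z ↦ −z reflection is a symmetry, so z appears only in even powers; mirror symmetry y ↦ −y ⇒ only even powers of y; the x ↦ −x reflection is a symmetry, so x appears only in even powers.
Finally, the integer polynomial consistent with all of this is the stated p.

x^2 + 3*y^2 + z^2 - 2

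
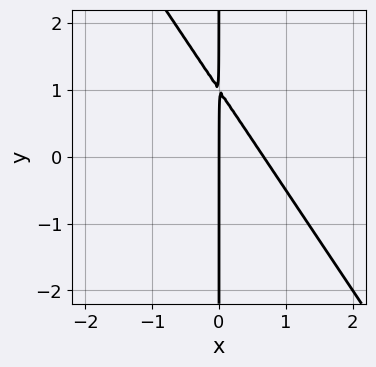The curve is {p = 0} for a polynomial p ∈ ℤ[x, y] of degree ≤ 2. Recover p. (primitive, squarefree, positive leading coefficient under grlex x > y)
3*x^2 + 2*x*y - 2*x

1. The degree is 2 — a generic line meets the curve in up to 2 points.
2. Against the integer gridlines: one x-axis crossing is at x = 0; the visible y-axis segment lies entirely on the curve.
3. Fitting integer coefficients to these (and the overall shape) gives p.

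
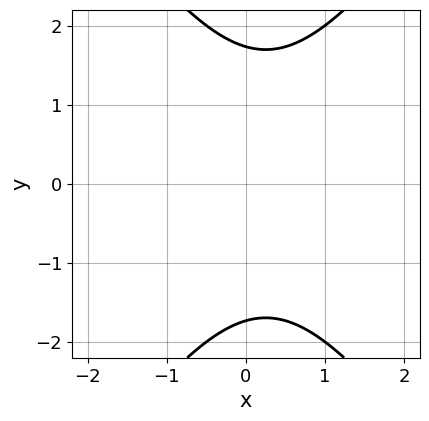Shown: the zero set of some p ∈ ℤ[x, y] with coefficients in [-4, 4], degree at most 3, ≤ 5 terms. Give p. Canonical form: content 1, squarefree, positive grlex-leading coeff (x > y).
(a) The degree is 2 — a generic line meets the curve in up to 2 points.
(b) Symmetries: mirror symmetry y ↦ −y ⇒ only even powers of y.
(c) Reading off the gridlines: no x-intercept at any integer in the box.
(d) Matching integer coefficients to the picture gives p.

2*x^2 - y^2 - x + 3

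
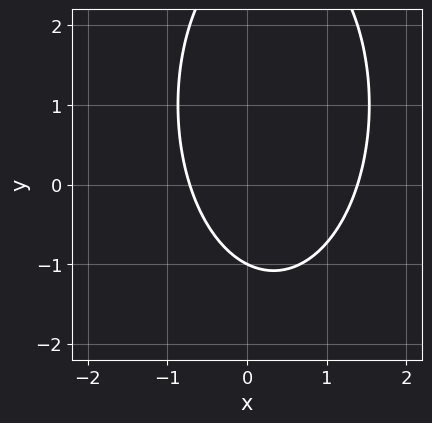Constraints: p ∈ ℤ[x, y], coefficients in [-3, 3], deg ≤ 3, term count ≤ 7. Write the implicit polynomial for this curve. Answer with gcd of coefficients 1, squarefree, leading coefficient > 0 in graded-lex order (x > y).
3*x^2 + y^2 - 2*x - 2*y - 3

deg p = 2. No degree-1 curve has this shape.
Observable constraints: one y-axis crossing is at y = -1.
Together with the visible shape, these determine p as stated.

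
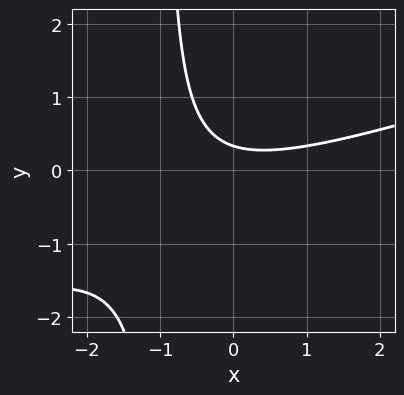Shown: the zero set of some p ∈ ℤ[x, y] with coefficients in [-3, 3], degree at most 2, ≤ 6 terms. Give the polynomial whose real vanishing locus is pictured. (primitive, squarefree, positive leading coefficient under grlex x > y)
1. Degree: a generic line meets the curve in up to 2 points, so deg p = 2.
2. Checking where it meets the axes: the curve avoids every integer x-axis point in the box.
3. These observations pin down the coefficients.

x^2 - 3*x*y - 3*y + 1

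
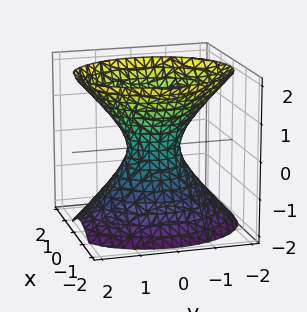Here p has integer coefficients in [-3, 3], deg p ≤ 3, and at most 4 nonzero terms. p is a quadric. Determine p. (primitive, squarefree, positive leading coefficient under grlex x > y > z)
(a) The degree is 2 — one connected sheet with a waist; a quadric.
(b) Symmetries: it's symmetric under z → −z, forcing even powers of z; it's symmetric under x → −x, forcing even powers of x; the y ↦ −y reflection is a symmetry, so y appears only in even powers.
(c) Against the integer gridlines: no z-intercept at any integer in the box.
(d) Solving for integer coefficients yields p as stated.

3*x^2 + 2*y^2 - 2*z^2 - 1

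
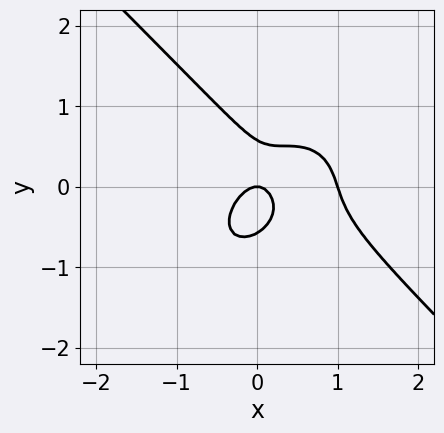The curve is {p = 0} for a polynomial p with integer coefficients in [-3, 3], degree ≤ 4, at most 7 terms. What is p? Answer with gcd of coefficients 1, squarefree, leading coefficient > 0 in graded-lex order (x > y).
3*x^3 + 3*y^3 - 3*x^2 + 2*x*y - y

(a) Degree: a generic line meets the curve in up to 3 points, so deg p = 3.
(b) Checking where it meets the axes: the x-axis gridline crossings are at x ∈ {0, 1}; one y-axis crossing is at y = 0.
(c) Solving for integer coefficients yields p as stated.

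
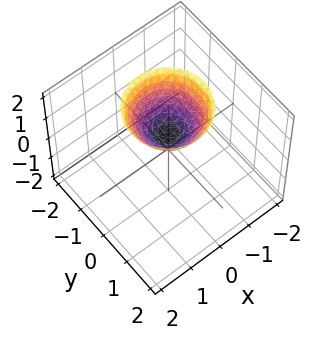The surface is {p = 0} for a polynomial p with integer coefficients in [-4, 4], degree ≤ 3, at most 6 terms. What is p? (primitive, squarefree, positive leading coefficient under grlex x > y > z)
Degree: the shape is more complex than any degree-1 surface, so deg p = 2.
Symmetries: rotational symmetry about the z-axis ⇒ p depends on x, y only through x² + y².
Against the integer gridlines: no y-intercept at any integer in the box; a circular section at z = 1 has radius between 0 and 1; it misses every integer gridline on the x-axis.
The integer polynomial consistent with all of this is the stated p.

3*x^2 + 3*y^2 - 3*z + 2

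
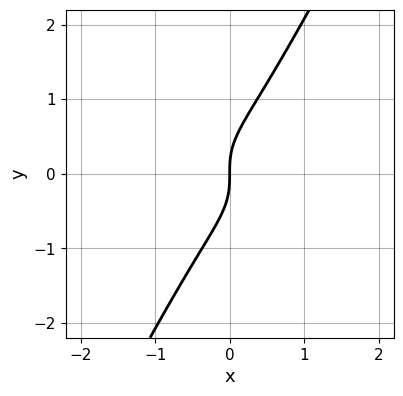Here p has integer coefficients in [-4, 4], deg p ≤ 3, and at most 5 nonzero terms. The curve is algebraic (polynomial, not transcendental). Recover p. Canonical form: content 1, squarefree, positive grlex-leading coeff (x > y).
The degree is 3 — a generic line meets the curve in up to 3 points.
Checking where it meets the axes: it crosses the x-axis at the gridline x = 0; one y-axis crossing is at y = 0.
The integer polynomial consistent with all of this is the stated p.

3*x^3 + 3*x*y^2 - 2*y^3 + 2*x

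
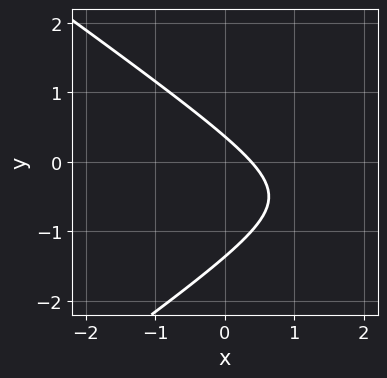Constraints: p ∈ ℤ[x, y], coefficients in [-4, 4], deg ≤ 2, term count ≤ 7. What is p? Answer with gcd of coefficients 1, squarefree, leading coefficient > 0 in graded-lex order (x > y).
x^2 - 2*y^2 - 3*x - 2*y + 1

Degree: the shape is more complex than any degree-1 curve, so deg p = 2.
Solving for integer coefficients yields p as stated.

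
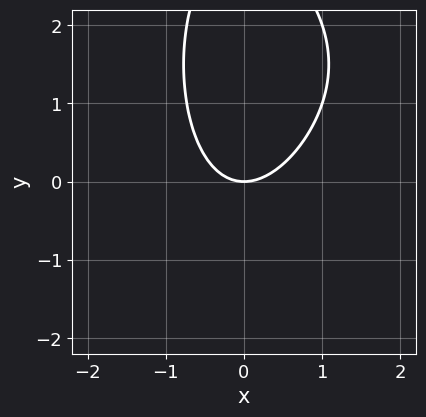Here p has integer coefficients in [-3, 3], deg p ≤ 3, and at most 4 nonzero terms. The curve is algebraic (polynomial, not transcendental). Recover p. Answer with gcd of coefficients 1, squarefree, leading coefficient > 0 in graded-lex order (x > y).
The degree is 3 — a generic line meets the curve in up to 3 points.
Checking where it meets the axes: it crosses the y-axis at the gridline y = 0; one x-axis crossing is at x = 0.
The integer polynomial consistent with all of this is the stated p.

x^3 - 3*x^2 - y^2 + 3*y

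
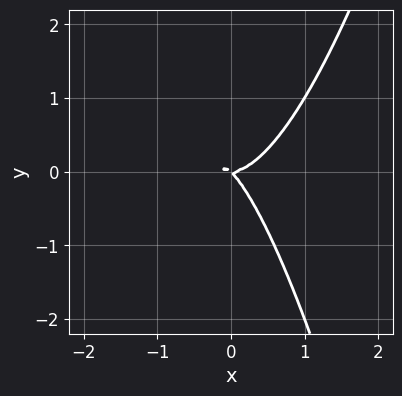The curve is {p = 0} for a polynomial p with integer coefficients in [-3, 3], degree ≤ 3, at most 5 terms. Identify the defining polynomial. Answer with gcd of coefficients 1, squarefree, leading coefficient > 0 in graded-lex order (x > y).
deg p = 3. No degree-2 curve has this shape.
Checking where it meets the axes: one y-axis crossing is at y = 0; it meets the x-axis at x = 0 (among the integer gridlines).
Solving for integer coefficients yields p as stated.

2*x^3 - x*y - y^2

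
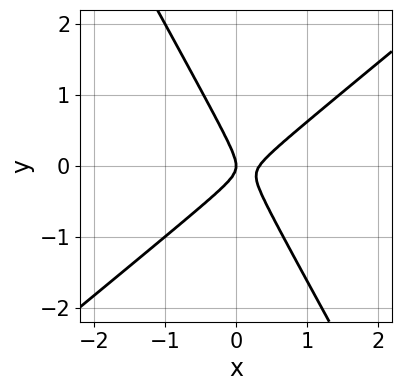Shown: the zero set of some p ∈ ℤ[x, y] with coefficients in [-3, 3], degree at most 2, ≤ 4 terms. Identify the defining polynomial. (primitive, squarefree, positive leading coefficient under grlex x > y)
Degree: a generic line meets the curve in up to 2 points, so deg p = 2.
Against the integer gridlines: it meets the y-axis at y = 0 (among the integer gridlines); one x-axis crossing is at x = 0.
Matching integer coefficients to the picture gives p.

3*x^2 - 2*x*y - 2*y^2 - x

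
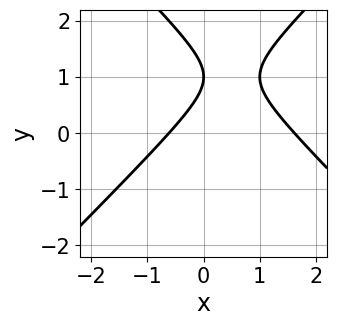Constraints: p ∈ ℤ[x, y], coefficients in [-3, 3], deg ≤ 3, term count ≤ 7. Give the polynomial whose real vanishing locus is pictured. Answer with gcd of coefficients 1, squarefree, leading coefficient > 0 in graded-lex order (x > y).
x^2 - y^2 - x + 2*y - 1

1. Degree: the shape is more complex than any degree-1 curve, so deg p = 2.
2. Against the integer gridlines: it meets the y-axis at y = 1 (among the integer gridlines).
3. These observations pin down the coefficients.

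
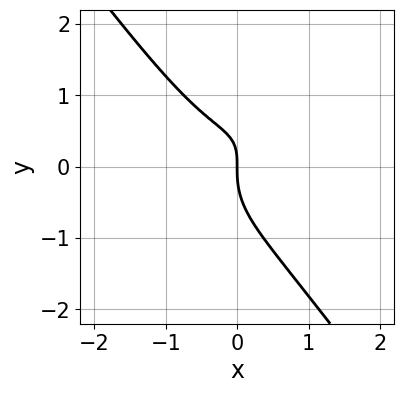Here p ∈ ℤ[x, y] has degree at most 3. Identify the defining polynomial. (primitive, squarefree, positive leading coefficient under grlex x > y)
3*x^3 + x*y^2 + 2*y^3 - 2*x*y + 2*x

(a) The degree is 3 — no degree-2 curve has this shape.
(b) Checking where it meets the axes: one x-axis crossing is at x = 0; it crosses the y-axis at the gridline y = 0.
(c) Matching integer coefficients to the picture gives p.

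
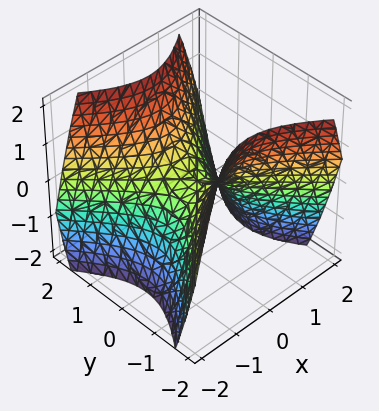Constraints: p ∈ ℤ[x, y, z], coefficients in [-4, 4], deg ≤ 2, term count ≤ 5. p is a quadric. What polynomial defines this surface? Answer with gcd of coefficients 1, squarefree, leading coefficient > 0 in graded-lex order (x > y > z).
deg p = 2. A saddle surface; a quadric.
Symmetries: mirror symmetry y ↦ −y ⇒ only even powers of y; the x ↦ −x reflection is a symmetry, so x appears only in even powers.
From the visible intercepts: one y-axis crossing is at y = 0; it meets the z-axis at z = 0 (among the integer gridlines); it crosses the x-axis at the gridline x = 0.
These observations pin down the coefficients.

x^2 - y^2 + z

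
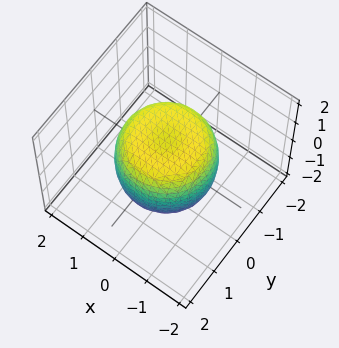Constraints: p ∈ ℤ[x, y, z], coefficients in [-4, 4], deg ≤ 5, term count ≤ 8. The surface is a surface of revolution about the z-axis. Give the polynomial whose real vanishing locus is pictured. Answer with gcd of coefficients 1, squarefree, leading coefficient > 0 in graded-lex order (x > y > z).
x^4 + 2*x^2*y^2 + y^4 - x^2 - y^2 + z^2 - 1

(a) deg p = 4. The shape is more complex than any degree-3 surface.
(b) Symmetry: the surface is invariant under rotation about z: p = q(x² + y², z).
(c) Checking where it meets the axes: a circular section at z = 1 has radius exactly 1; among the integer gridlines, it crosses the z-axis at z ∈ {-1, 1}.
(d) Putting this together gives p.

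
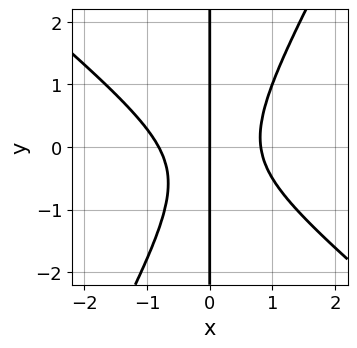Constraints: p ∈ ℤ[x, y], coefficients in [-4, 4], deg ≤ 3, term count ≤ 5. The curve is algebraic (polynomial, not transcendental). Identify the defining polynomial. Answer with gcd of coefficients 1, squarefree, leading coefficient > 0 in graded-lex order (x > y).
First, degree: no degree-2 curve has this shape, so deg p = 3.
Then, reading off the gridlines: the visible y-axis segment lies entirely on the curve; it meets the x-axis at x = 0 (among the integer gridlines).
Finally, these observations pin down the coefficients.

3*x^3 + 2*x^2*y - 2*x*y^2 - x*y - 2*x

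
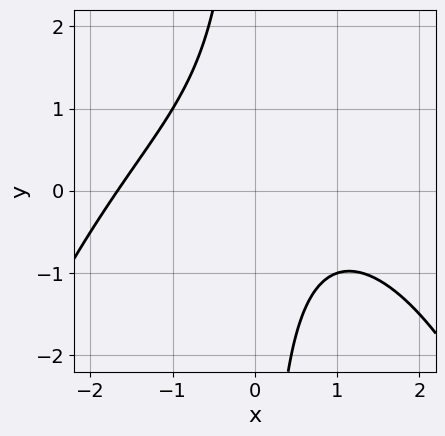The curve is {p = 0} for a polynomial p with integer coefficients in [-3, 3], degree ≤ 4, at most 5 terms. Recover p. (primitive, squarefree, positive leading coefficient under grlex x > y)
1. The degree is 3 — the shape is more complex than any degree-2 curve.
2. From the visible intercepts: the curve avoids every integer y-axis point in the box.
3. Assembling these constraints gives the stated polynomial.

x^3 + 3*x*y - x + 3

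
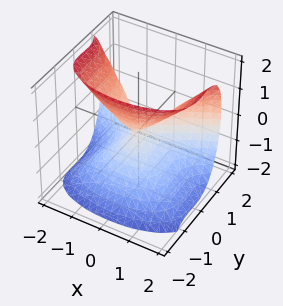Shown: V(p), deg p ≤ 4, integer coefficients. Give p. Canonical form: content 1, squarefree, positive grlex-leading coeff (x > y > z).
3*y^3 - y^2*z - 2*x^2 + 2*z^2

1. The degree is 3 — no degree-2 surface has this shape.
2. Observable constraints: it crosses the y-axis at the gridline y = 0; one z-axis crossing is at z = 0.
3. Matching integer coefficients to the picture gives p.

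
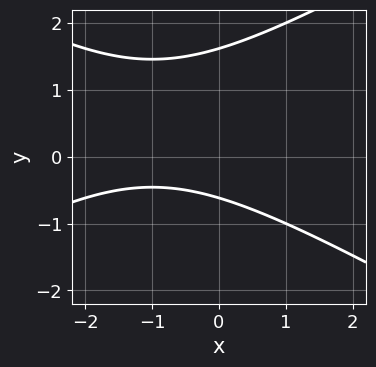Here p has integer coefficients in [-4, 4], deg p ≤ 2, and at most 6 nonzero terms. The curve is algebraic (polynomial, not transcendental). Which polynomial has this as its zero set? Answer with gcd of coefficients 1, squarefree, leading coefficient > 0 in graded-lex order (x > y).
x^2 - 3*y^2 + 2*x + 3*y + 3

First, deg p = 2.
Then, from the visible intercepts: the curve avoids every integer x-axis point in the box.
Finally, assembling these constraints gives the stated polynomial.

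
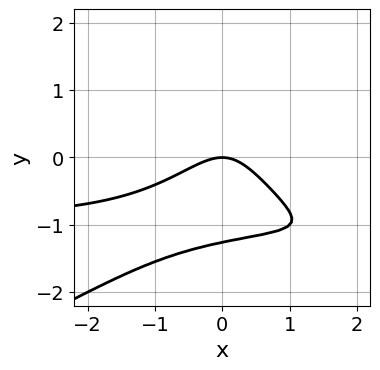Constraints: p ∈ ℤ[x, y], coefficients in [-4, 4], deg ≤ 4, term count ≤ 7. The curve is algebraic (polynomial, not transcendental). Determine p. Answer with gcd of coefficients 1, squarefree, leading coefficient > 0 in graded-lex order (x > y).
1. Degree: the shape is more complex than any degree-3 curve, so deg p = 4.
2. Against the integer gridlines: it crosses the y-axis at the gridline y = 0; it meets the x-axis at x = 0 (among the integer gridlines).
3. Together with the visible shape, these determine p as stated.

y^4 + 2*x^2*y + 2*x^2 - x*y + 2*y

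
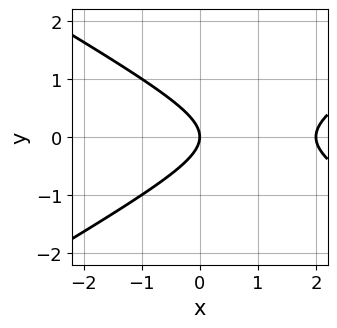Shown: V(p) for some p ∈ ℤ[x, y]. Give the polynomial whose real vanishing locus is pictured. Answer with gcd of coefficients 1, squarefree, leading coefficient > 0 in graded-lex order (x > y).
First, degree: no degree-1 curve has this shape, so deg p = 2.
Then, symmetries: mirror symmetry y ↦ −y ⇒ only even powers of y.
Then, reading off the gridlines: among the integer gridlines, it crosses the x-axis at x ∈ {0, 2}; it meets the y-axis at y = 0 (among the integer gridlines).
Finally, together with the visible shape, these determine p as stated.

x^2 - 3*y^2 - 2*x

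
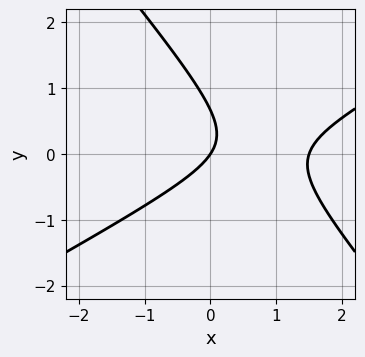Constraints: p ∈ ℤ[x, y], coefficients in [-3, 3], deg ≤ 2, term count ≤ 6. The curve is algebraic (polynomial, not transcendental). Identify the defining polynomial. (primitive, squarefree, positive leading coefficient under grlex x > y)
(a) Degree: the shape is more complex than any degree-1 curve, so deg p = 2.
(b) From the axis intercepts and sections: it meets the y-axis at y = 0 (among the integer gridlines); it meets the x-axis at x = 0 (among the integer gridlines).
(c) Matching integer coefficients to the picture gives p.

2*x^2 - 2*x*y - 3*y^2 - 3*x + 2*y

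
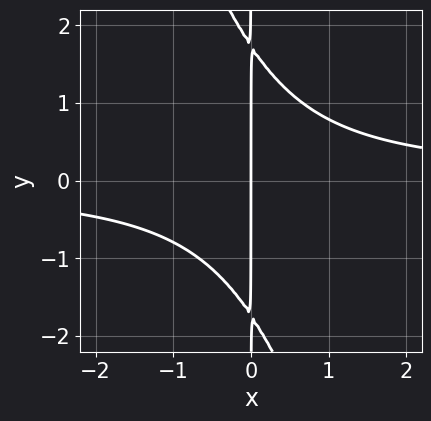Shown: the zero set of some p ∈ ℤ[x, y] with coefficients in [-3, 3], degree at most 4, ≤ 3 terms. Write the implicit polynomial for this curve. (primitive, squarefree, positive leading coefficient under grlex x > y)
(a) Degree: a generic line meets the curve in up to 3 points, so deg p = 3.
(b) Observable constraints: one x-axis crossing is at x = 0; every point of the y-axis in the box is on the curve.
(c) Fitting integer coefficients to these (and the overall shape) gives p.

3*x^2*y + x*y^2 - 3*x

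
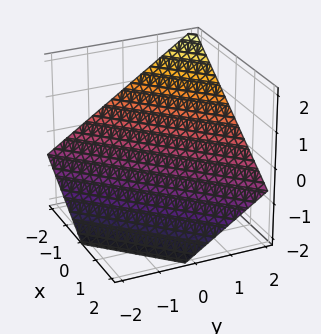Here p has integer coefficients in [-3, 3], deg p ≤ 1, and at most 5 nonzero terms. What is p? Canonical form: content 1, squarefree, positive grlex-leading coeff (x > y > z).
2*x - 2*y + 3*z + 2

(a) The degree is 1 — every cross-section is a straight line — this is a plane.
(b) From the axis intercepts and sections: it crosses the y-axis at the gridline y = 1; one x-axis crossing is at x = -1.
(c) Assembling these constraints gives the stated polynomial.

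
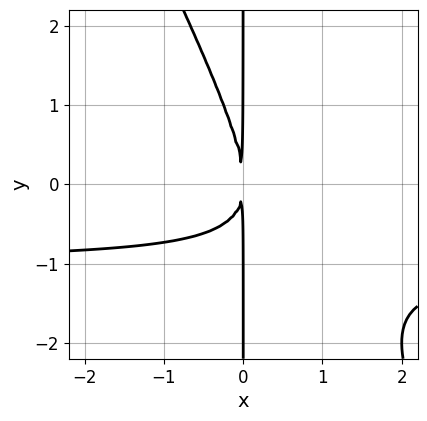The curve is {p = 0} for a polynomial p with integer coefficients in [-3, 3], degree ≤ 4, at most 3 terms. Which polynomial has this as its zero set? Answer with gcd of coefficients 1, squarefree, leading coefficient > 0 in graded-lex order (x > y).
2*x^2*y + x*y^2 + 2*x^2

deg p = 3. No degree-2 curve has this shape.
Checking where it meets the axes: the visible y-axis segment lies entirely on the curve.
Putting this together gives p.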